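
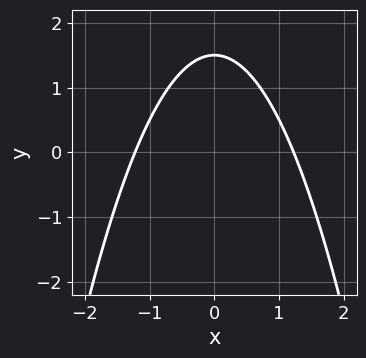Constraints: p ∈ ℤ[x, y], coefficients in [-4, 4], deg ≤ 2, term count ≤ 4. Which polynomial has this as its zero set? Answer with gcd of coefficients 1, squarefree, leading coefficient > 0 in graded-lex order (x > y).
2*x^2 + 2*y - 3

(a) Degree: the shape is more complex than any degree-1 curve, so deg p = 2.
(b) Symmetries: it's symmetric under x → −x, forcing even powers of x.
(c) Putting this together gives p.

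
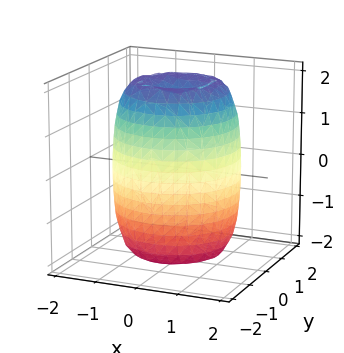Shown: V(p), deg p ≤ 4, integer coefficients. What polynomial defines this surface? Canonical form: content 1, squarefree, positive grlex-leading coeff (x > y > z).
2*x^4 + 4*x^2*y^2 + 2*y^4 - 3*x^2 - 3*y^2 + z^2 - 3

1. Degree: no degree-3 surface has this shape, so deg p = 4.
2. Symmetry: every cross-section ⟂ z is a circle, so x, y appear only via x² + y².
3. From the axis intercepts and sections: a circular section at z = -2 has radius between 0 and 1.
4. Together with the visible shape, these determine p as stated.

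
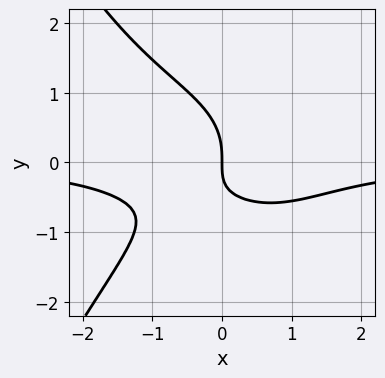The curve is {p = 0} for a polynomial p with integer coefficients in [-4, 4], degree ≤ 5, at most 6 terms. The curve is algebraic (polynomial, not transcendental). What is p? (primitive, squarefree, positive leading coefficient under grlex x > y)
x^3*y + 2*y^3 + 2*x*y + 2*x

(a) Degree: a generic line meets the curve in up to 4 points, so deg p = 4.
(b) Checking where it meets the axes: one y-axis crossing is at y = 0; it crosses the x-axis at the gridline x = 0.
(c) Matching integer coefficients to the picture gives p.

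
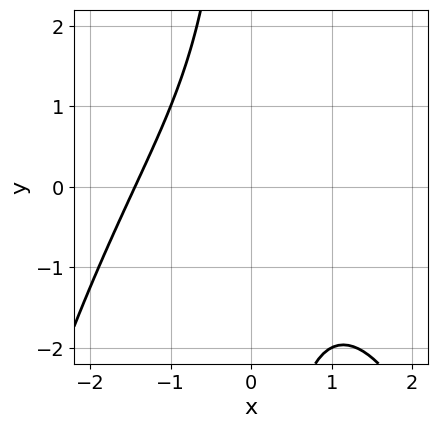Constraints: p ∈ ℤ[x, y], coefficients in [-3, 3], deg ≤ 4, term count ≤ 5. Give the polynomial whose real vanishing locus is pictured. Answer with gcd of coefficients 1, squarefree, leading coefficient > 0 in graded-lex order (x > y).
x^3 + 2*x*y + 3

1. The degree is 3 — the shape is more complex than any degree-2 curve.
2. Reading off the gridlines: no y-intercept at any integer in the box.
3. These observations pin down the coefficients.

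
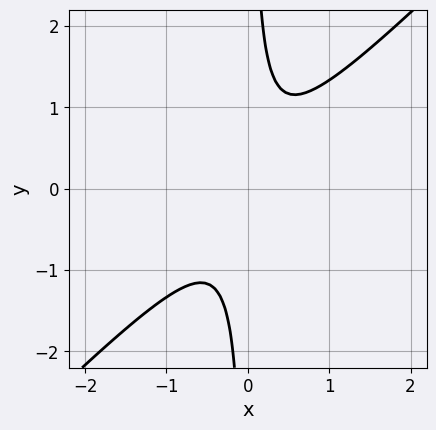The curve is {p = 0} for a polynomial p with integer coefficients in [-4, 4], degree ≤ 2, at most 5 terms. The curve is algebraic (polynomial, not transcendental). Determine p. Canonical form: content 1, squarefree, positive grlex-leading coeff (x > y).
1. deg p = 2.
2. Checking where it meets the axes: the curve avoids every integer x-axis point in the box; the curve avoids every integer y-axis point in the box.
3. Fitting integer coefficients to these (and the overall shape) gives p.

3*x^2 - 3*x*y + 1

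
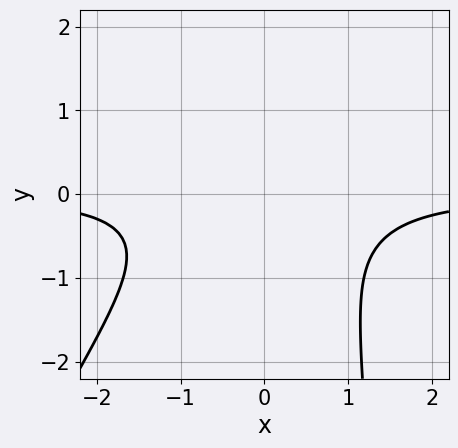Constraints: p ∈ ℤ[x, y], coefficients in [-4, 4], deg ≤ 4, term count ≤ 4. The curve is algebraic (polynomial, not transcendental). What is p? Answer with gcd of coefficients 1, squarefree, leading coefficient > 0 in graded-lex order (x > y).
First, the degree is 3 — no degree-2 curve has this shape.
Then, from the axis intercepts and sections: the curve avoids every integer y-axis point in the box; no x-intercept at any integer in the box.
Finally, putting this together gives p.

2*x^2*y - x*y^2 + 2*y^2 + 2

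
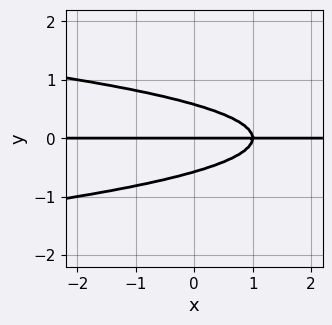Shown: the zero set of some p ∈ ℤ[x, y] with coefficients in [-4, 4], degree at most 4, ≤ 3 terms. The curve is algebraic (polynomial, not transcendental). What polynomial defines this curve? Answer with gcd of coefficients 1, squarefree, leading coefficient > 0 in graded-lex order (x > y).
3*y^3 + x*y - y

The degree is 3 — the shape is more complex than any degree-2 curve.
Reading off the gridlines: one y-axis crossing is at y = 0; the visible x-axis segment lies entirely on the curve.
Solving for integer coefficients yields p as stated.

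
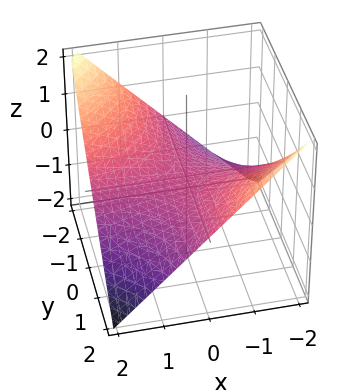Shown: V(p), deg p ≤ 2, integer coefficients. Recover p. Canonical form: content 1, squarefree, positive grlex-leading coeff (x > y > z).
x*y + 2*z

1. The degree is 2 — a hyperbolic paraboloid; a quadric.
2. Reading off the gridlines: it meets the z-axis at z = 0 (among the integer gridlines); the visible x-axis segment lies entirely on the surface; every point of the y-axis in the box is on the surface.
3. Matching integer coefficients to the picture gives p.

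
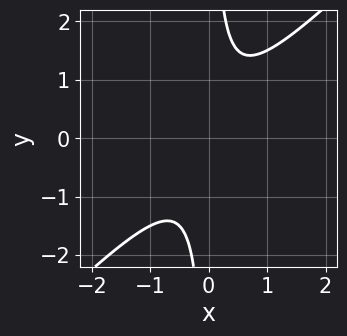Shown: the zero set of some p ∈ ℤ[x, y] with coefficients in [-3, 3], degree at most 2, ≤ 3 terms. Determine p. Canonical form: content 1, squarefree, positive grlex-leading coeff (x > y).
2*x^2 - 2*x*y + 1

The degree is 2 — no degree-1 curve has this shape.
Observable constraints: it misses every integer gridline on the y-axis; the curve avoids every integer x-axis point in the box.
Together with the visible shape, these determine p as stated.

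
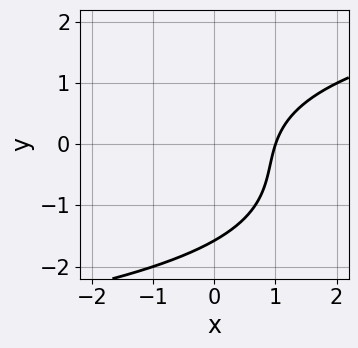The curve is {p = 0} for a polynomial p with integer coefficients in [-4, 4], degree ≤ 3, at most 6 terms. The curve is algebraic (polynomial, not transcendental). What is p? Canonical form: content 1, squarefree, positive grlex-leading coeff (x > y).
1. deg p = 3.
2. Checking where it meets the axes: it crosses the x-axis at the gridline x = 1.
3. These observations pin down the coefficients.

y^3 + y^2 - 3*x + y + 3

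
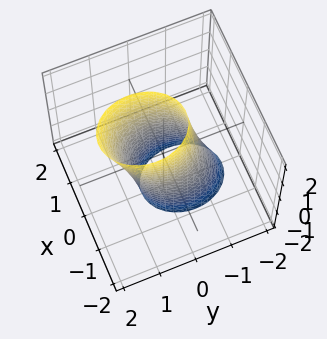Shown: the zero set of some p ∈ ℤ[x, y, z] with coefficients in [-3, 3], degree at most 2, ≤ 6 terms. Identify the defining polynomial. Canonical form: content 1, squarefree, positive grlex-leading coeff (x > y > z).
3*x^2 + 2*y^2 - y*z - 2

1. Degree: the shape is more complex than any degree-1 surface, so deg p = 2.
2. Checking where it meets the axes: the surface avoids every integer z-axis point in the box; among the integer gridlines, it crosses the y-axis at y ∈ {-1, 1}.
3. Matching integer coefficients to the picture gives p.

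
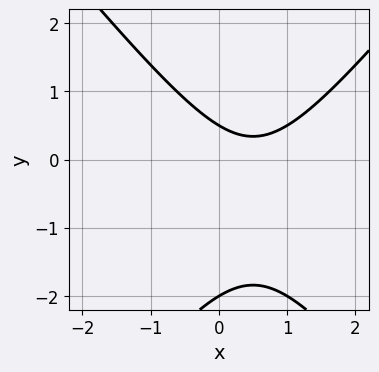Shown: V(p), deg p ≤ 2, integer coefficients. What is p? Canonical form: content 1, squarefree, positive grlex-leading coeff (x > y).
First, the degree is 2 — a generic line meets the curve in up to 2 points.
Then, observable constraints: it crosses the y-axis at the gridline y = -2; the curve avoids every integer x-axis point in the box.
Finally, together with the visible shape, these determine p as stated.

3*x^2 - 2*y^2 - 3*x - 3*y + 2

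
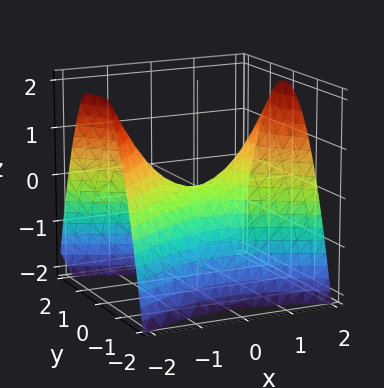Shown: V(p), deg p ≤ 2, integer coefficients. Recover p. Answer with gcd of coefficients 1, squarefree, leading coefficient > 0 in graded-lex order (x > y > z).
x^2 - 2*y^2 - 2*z

deg p = 2. A saddle surface; a quadric.
Symmetries: it's symmetric under y → −y, forcing even powers of y; mirror symmetry x ↦ −x ⇒ only even powers of x.
Reading off the gridlines: it crosses the x-axis at the gridline x = 0; it meets the y-axis at y = 0 (among the integer gridlines); one z-axis crossing is at z = 0.
Together with the visible shape, these determine p as stated.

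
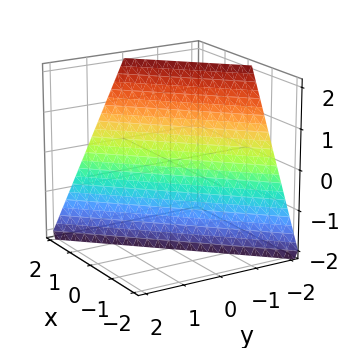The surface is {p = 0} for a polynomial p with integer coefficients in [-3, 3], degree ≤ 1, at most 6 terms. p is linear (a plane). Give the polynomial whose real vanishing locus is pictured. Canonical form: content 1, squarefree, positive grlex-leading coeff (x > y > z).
deg p = 1. Every cross-section is a straight line — this is a plane.
From the axis intercepts and sections: it meets the y-axis at y = -1 (among the integer gridlines); one z-axis crossing is at z = -2; it crosses the x-axis at the gridline x = 1.
Solving for integer coefficients yields p as stated.

2*x - 2*y - z - 2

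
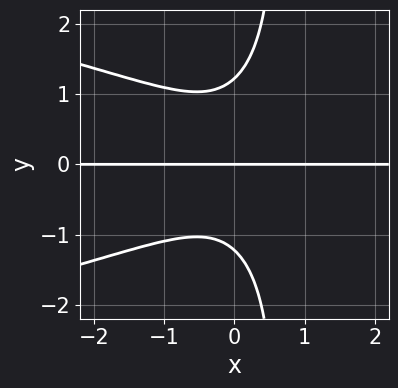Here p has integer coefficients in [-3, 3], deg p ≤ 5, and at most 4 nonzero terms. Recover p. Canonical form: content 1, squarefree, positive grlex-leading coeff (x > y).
3*x*y^3 + 3*x^2*y - 2*y^3 + 3*y

First, the degree is 4 — the shape is more complex than any degree-3 curve.
Then, from the axis intercepts and sections: every point of the x-axis in the box is on the curve; one y-axis crossing is at y = 0.
Finally, the integer polynomial consistent with all of this is the stated p.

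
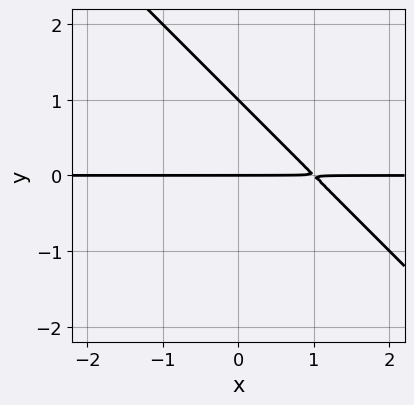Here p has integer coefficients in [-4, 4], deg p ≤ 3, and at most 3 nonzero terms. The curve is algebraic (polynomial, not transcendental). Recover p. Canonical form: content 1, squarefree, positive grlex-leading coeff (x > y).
x*y + y^2 - y

First, deg p = 2. The shape is more complex than any degree-1 curve.
Next, from the axis intercepts and sections: the y-axis gridline crossings are at y ∈ {0, 1}; the visible x-axis segment lies entirely on the curve.
Finally, the integer polynomial consistent with all of this is the stated p.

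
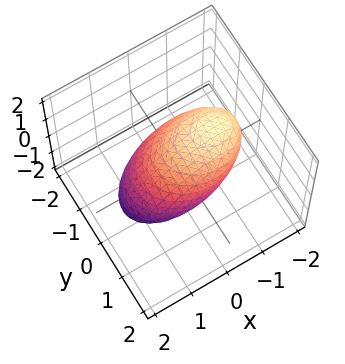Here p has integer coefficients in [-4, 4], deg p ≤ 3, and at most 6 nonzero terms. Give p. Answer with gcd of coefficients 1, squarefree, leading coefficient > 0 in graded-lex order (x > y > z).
First, the degree is 2 — the shape is more complex than any degree-1 surface.
Then, observable constraints: among the integer gridlines, it crosses the z-axis at z ∈ {-1, 1}; the y-axis gridline crossings are at y ∈ {-1, 1}.
Finally, together with the visible shape, these determine p as stated.

2*x^2 + 3*x*z + 3*y^2 + 3*z^2 - 3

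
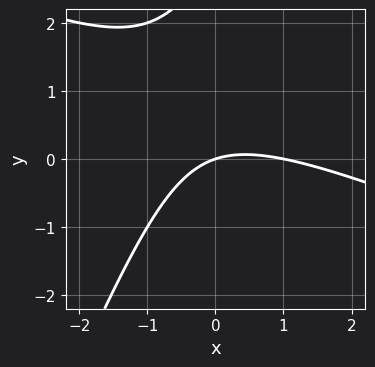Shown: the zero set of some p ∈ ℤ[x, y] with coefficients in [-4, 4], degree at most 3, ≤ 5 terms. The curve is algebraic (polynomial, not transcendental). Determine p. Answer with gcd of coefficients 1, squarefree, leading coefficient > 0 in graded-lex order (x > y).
(a) The degree is 2 — a generic line meets the curve in up to 2 points.
(b) From the axis intercepts and sections: the x-axis gridline crossings are at x ∈ {0, 1}; it meets the y-axis at y = 0 (among the integer gridlines).
(c) Matching integer coefficients to the picture gives p.

x^2 + 2*x*y - y^2 - x + 3*y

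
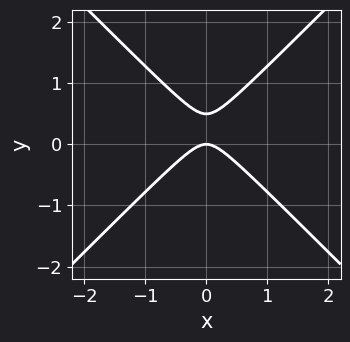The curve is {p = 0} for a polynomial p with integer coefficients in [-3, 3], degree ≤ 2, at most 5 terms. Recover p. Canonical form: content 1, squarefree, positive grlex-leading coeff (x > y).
First, the degree is 2 — a generic line meets the curve in up to 2 points.
Next, symmetries: it's symmetric under x → −x, forcing even powers of x.
Then, observable constraints: one x-axis crossing is at x = 0; it crosses the y-axis at the gridline y = 0.
Finally, putting this together gives p.

2*x^2 - 2*y^2 + y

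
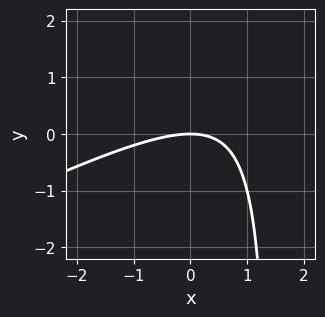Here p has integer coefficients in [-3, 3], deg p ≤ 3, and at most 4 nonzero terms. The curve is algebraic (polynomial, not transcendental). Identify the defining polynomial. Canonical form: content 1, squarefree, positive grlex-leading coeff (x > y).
x^2 - 2*x*y + 3*y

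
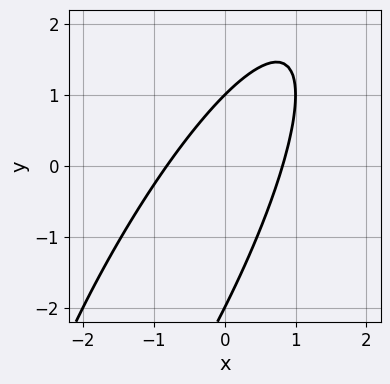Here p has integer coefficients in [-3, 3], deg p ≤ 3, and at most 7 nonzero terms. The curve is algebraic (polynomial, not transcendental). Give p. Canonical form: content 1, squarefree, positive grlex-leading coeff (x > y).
(a) deg p = 2. No degree-1 curve has this shape.
(b) From the visible intercepts: among the integer gridlines, it crosses the y-axis at y ∈ {-2, 1}.
(c) Assembling these constraints gives the stated polynomial.

3*x^2 - 3*x*y + y^2 + y - 2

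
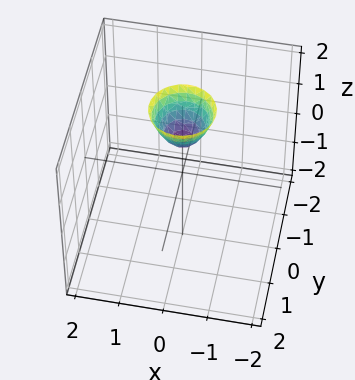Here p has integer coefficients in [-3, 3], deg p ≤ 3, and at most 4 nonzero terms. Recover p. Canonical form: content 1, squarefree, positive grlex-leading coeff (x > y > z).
2*x^2 + 2*y^2 - z + 1

deg p = 2. The shape is more complex than any degree-1 surface.
Symmetry: the z-axis is an axis of rotation, so x and y enter only as x² + y².
Reading off the gridlines: a circular section at z = 2 has radius between 0 and 1; the surface avoids every integer y-axis point in the box.
These observations pin down the coefficients. Check: (0, 0, 1) on the z-axis lies on the surface, and p(0, 0, 1) = 0. ✓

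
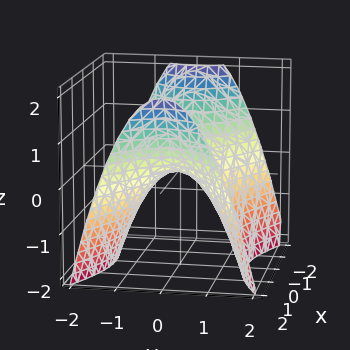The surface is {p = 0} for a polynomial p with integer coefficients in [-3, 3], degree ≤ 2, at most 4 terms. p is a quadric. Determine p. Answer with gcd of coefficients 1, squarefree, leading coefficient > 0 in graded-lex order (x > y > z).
x^2 - 2*y^2 - 2*z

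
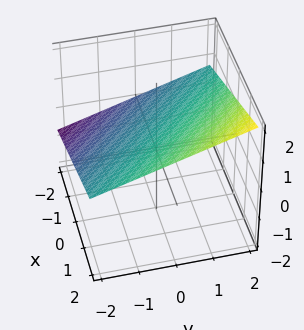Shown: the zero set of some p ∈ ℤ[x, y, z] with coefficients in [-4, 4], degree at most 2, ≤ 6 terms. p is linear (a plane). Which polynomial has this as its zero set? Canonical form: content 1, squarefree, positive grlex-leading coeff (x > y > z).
x + y - 3*z + 2

deg p = 1. The surface is flat (a plane).
Checking where it meets the axes: it meets the y-axis at y = -2 (among the integer gridlines); one x-axis crossing is at x = -2.
Together with the visible shape, these determine p as stated.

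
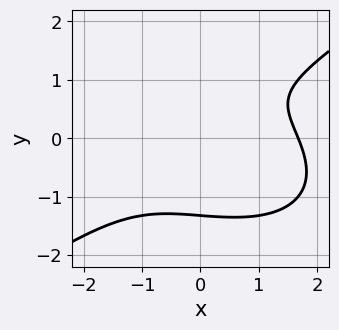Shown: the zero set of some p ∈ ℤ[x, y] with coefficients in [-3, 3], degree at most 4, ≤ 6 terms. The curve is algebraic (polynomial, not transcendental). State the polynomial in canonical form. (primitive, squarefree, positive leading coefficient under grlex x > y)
x^3 - 3*y^3 - x + 3*y - 3

(a) deg p = 3. No degree-2 curve has this shape.
(b) Matching integer coefficients to the picture gives p.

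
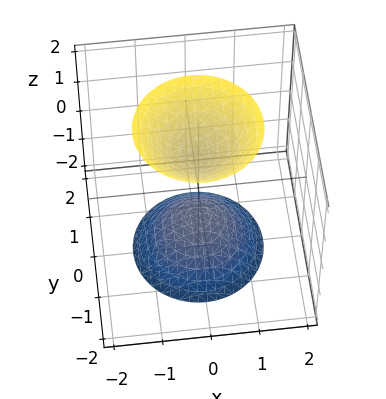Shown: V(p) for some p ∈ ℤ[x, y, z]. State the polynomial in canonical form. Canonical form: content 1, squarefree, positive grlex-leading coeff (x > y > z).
First, there are 2 components. They look like related sheets of one shape, so recover p as a whole.
Next, degree: no degree-1 surface has this shape, so deg p = 2.
Next, symmetries: rotational symmetry about the z-axis ⇒ p depends on x, y only through x² + y².
Then, from the visible intercepts: the surface avoids every integer x-axis point in the box; no y-intercept at any integer in the box.
Finally, these observations pin down the coefficients. Check: (0, 0, -1) on the z-axis lies on the surface, and p(0, 0, -1) = 0. ✓

2*x^2 + 2*y^2 - z^2 + 1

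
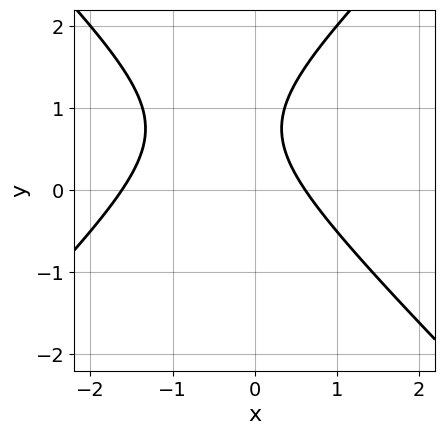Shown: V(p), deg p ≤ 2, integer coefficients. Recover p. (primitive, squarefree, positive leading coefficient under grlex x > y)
1. The degree is 2 — the shape is more complex than any degree-1 curve.
2. From the visible intercepts: no y-intercept at any integer in the box.
3. Together with the visible shape, these determine p as stated.

2*x^2 - 2*y^2 + 2*x + 3*y - 2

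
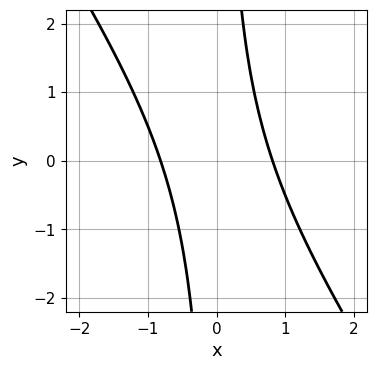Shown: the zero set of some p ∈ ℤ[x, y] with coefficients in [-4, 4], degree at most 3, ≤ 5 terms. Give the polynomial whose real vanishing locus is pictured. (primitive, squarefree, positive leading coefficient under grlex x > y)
First, deg p = 2.
Next, against the integer gridlines: no y-intercept at any integer in the box.
Finally, solving for integer coefficients yields p as stated.

3*x^2 + 2*x*y - 2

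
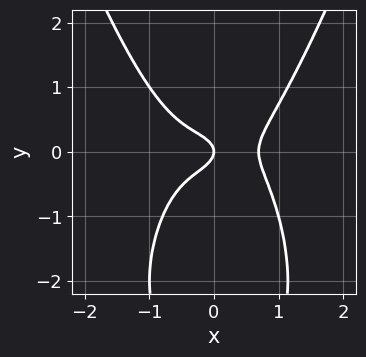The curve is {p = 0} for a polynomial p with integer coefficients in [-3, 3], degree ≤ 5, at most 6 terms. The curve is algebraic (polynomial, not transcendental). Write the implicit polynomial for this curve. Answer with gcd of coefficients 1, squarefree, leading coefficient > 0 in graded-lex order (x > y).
3*x^4 - y^3 - 3*y^2 - x

1. The degree is 4 — a generic line meets the curve in up to 4 points.
2. Reading off the gridlines: one x-axis crossing is at x = 0; one y-axis crossing is at y = 0.
3. Fitting integer coefficients to these (and the overall shape) gives p.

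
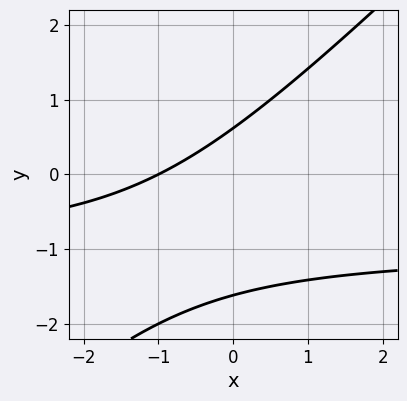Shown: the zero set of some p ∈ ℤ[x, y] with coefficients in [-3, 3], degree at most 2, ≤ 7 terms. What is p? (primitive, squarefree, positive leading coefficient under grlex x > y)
First, deg p = 2.
Then, checking where it meets the axes: it meets the x-axis at x = -1 (among the integer gridlines).
Finally, fitting integer coefficients to these (and the overall shape) gives p.

x*y - y^2 + x - y + 1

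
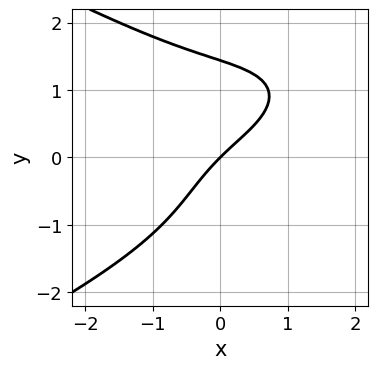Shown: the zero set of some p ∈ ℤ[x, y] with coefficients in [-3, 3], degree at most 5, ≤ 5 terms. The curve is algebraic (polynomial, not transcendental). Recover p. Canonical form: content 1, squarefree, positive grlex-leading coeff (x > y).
y^4 + x^3 - x^2 + 3*x - 3*y

1. deg p = 4. The shape is more complex than any degree-3 curve.
2. Observable constraints: it crosses the y-axis at the gridline y = 0; it meets the x-axis at x = 0 (among the integer gridlines).
3. Matching integer coefficients to the picture gives p.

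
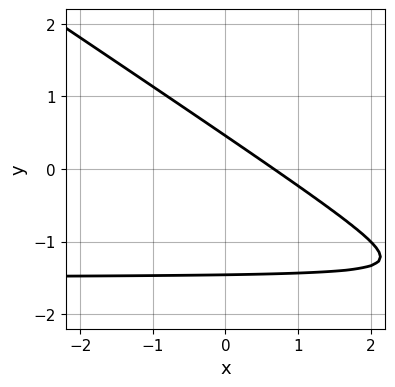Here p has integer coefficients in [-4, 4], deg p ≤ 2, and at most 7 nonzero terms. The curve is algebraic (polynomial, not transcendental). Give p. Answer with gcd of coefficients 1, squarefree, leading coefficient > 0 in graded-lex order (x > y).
First, deg p = 2.
Finally, solving for integer coefficients yields p as stated.

2*x*y + 3*y^2 + 3*x + 3*y - 2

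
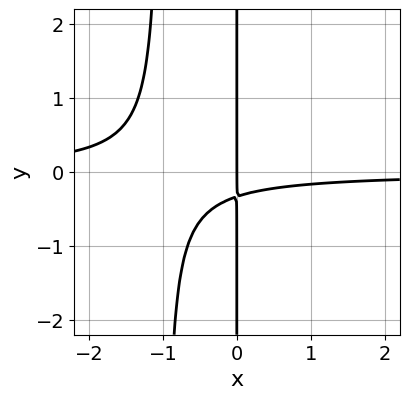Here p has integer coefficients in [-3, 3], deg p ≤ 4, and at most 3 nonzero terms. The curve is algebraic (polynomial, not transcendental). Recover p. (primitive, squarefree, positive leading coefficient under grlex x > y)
3*x^2*y + 3*x*y + x

1. deg p = 3.
2. Against the integer gridlines: it meets the x-axis at x = 0 (among the integer gridlines); the visible y-axis segment lies entirely on the curve.
3. Assembling these constraints gives the stated polynomial.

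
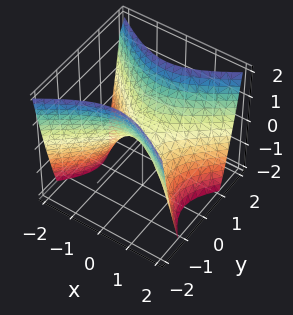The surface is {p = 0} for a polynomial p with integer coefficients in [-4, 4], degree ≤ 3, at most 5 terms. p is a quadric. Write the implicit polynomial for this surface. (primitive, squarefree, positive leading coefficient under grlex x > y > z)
2*x^2 - 3*y^2 + 2*z

(a) deg p = 2. A hyperbolic paraboloid; a quadric.
(b) Symmetries: the x ↦ −x reflection is a symmetry, so x appears only in even powers; it's symmetric under y → −y, forcing even powers of y.
(c) From the axis intercepts and sections: it crosses the z-axis at the gridline z = 0; one x-axis crossing is at x = 0; it meets the y-axis at y = 0 (among the integer gridlines).
(d) Matching integer coefficients to the picture gives p.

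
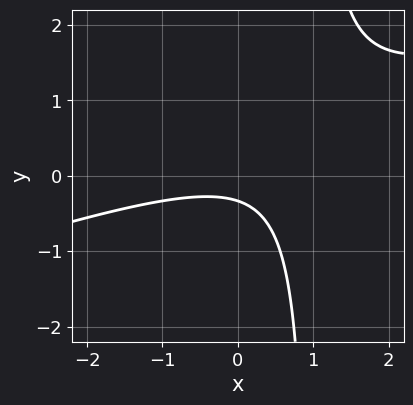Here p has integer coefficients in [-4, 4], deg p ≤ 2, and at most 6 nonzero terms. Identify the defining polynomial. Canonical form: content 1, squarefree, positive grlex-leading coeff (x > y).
Degree: a generic line meets the curve in up to 2 points, so deg p = 2.
From the axis intercepts and sections: no x-intercept at any integer in the box.
Fitting integer coefficients to these (and the overall shape) gives p.

x^2 - 3*x*y + 3*y + 1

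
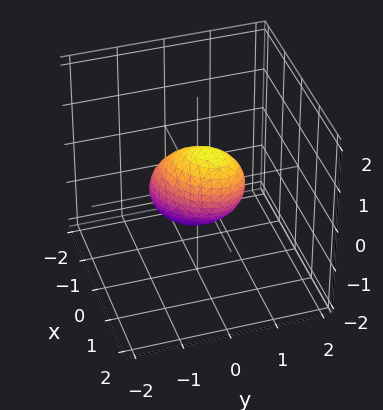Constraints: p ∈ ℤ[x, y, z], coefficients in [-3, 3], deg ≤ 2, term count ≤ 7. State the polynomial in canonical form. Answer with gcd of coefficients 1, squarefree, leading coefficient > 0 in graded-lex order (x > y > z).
First, the degree is 2 — a generic line meets the surface in up to 2 points.
Then, observable constraints: the z-axis gridline crossings are at z ∈ {-1, 1}.
Finally, matching integer coefficients to the picture gives p.

3*x^2 - 2*x*y - 2*x*z + 3*y^2 + 2*z^2 - 2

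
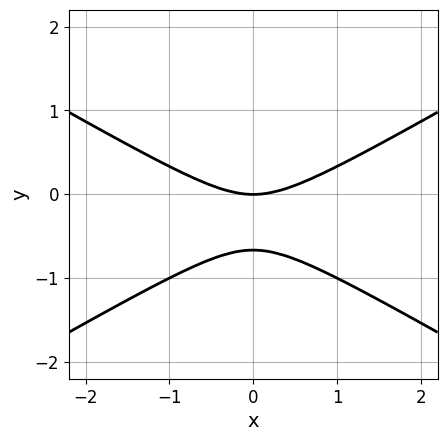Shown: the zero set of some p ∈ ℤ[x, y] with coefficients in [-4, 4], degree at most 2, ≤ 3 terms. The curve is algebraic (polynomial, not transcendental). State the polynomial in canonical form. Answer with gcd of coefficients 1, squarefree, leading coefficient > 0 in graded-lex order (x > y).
(a) deg p = 2. No degree-1 curve has this shape.
(b) Symmetries: mirror symmetry x ↦ −x ⇒ only even powers of x.
(c) Observable constraints: it meets the x-axis at x = 0 (among the integer gridlines); it crosses the y-axis at the gridline y = 0.
(d) Fitting integer coefficients to these (and the overall shape) gives p.

x^2 - 3*y^2 - 2*y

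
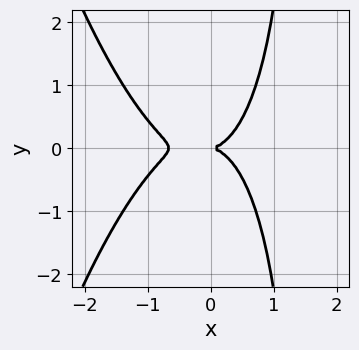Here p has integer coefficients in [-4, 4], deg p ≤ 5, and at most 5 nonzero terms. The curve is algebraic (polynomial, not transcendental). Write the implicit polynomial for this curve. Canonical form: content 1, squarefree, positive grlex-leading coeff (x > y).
1. deg p = 4.
2. Symmetries: the y ↦ −y reflection is a symmetry, so y appears only in even powers.
3. Observable constraints: it meets the y-axis at y = 0 (among the integer gridlines); it meets the x-axis at x = 0 (among the integer gridlines).
4. Together with the visible shape, these determine p as stated.

3*x^4 + 2*x^3 + 2*x*y^2 - 3*y^2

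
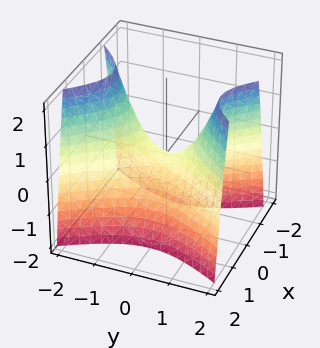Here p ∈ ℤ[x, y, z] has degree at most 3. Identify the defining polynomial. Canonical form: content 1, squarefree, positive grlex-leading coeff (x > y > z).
deg p = 2. A saddle surface; a quadric.
Symmetries: it's symmetric under x → −x, forcing even powers of x; it's symmetric under y → −y, forcing even powers of y.
Observable constraints: it meets the y-axis at y = 0 (among the integer gridlines); one z-axis crossing is at z = 0.
Solving for integer coefficients yields p as stated.

2*x^2 - y^2 + z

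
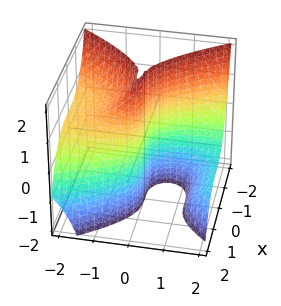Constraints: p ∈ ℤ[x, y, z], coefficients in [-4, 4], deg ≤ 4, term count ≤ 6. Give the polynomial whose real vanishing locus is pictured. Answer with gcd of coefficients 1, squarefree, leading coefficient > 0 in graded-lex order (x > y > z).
2*x^3 + 2*y^2*z - y*z + 3*y

1. deg p = 3. A generic line meets the surface in up to 3 points.
2. From the visible intercepts: one y-axis crossing is at y = 0; it crosses the x-axis at the gridline x = 0; every point of the z-axis in the box is on the surface.
3. Fitting integer coefficients to these (and the overall shape) gives p.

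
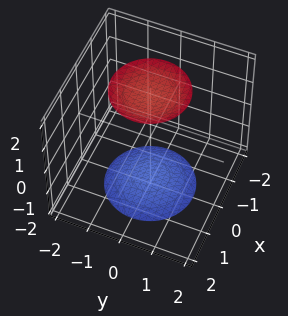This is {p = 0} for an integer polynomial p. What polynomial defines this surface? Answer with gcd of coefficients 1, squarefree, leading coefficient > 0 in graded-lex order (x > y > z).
The picture has 2 separate pieces.
Degree: the shape is more complex than any degree-1 surface, so deg p = 2.
Symmetries: rotational symmetry about the z-axis ⇒ p depends on x, y only through x² + y².
Observable constraints: it misses every integer gridline on the x-axis; the surface avoids every integer y-axis point in the box.
Together with the visible shape, these determine p as stated.

x^2 + y^2 - z^2 + 3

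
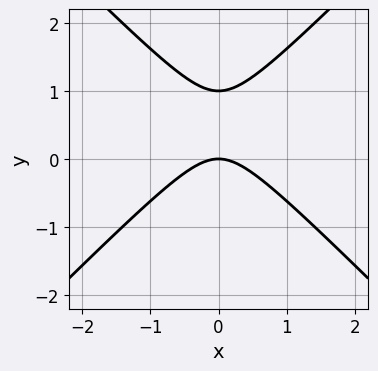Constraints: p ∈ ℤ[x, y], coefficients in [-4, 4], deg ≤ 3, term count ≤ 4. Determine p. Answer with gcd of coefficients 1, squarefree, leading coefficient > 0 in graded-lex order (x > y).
1. deg p = 2. No degree-1 curve has this shape.
2. Symmetries: mirror symmetry x ↦ −x ⇒ only even powers of x.
3. Against the integer gridlines: the y-axis gridline crossings are at y ∈ {0, 1}; it meets the x-axis at x = 0 (among the integer gridlines).
4. Assembling these constraints gives the stated polynomial.

x^2 - y^2 + y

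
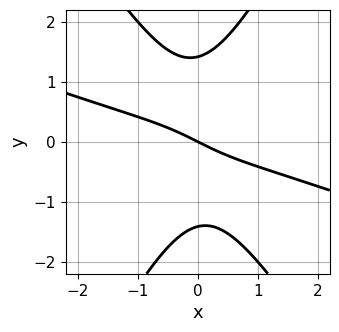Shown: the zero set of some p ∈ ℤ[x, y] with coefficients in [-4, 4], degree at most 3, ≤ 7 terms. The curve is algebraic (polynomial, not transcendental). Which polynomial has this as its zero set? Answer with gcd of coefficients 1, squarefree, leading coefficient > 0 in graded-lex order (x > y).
x^3 + 3*x^2*y - y^3 + x + 2*y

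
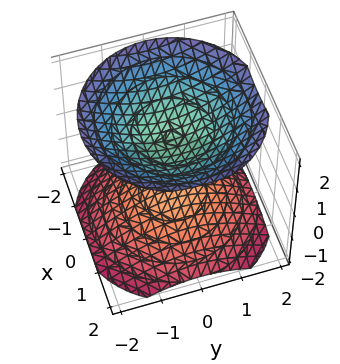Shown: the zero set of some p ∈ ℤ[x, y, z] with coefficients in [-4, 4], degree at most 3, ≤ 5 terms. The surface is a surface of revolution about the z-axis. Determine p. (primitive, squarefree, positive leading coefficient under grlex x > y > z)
2*x^2 + 2*y^2 - 3*z^2 + 3

I count 2 distinct pieces. They look like related sheets of one shape, so recover p as a whole.
Degree: a generic line meets the surface in up to 2 points, so deg p = 2.
By symmetry, every cross-section ⟂ z is a circle, so x, y appear only via x² + y².
Reading off the gridlines: no x-intercept at any integer in the box; the z-axis gridline crossings are at z ∈ {-1, 1}; the surface avoids every integer y-axis point in the box.
These observations pin down the coefficients.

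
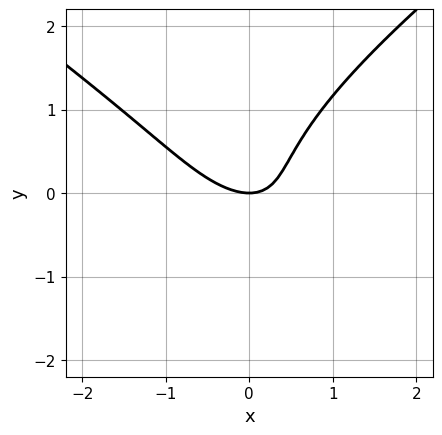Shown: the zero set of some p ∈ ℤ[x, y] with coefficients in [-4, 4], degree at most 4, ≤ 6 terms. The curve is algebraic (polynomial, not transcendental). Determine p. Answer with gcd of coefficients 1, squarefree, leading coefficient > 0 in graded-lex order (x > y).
1. Degree: no degree-2 curve has this shape, so deg p = 3.
2. From the visible intercepts: it crosses the x-axis at the gridline x = 0; it crosses the y-axis at the gridline y = 0.
3. Solving for integer coefficients yields p as stated.

x^2*y - 2*y^3 + 2*x^2 + 2*x*y - 2*y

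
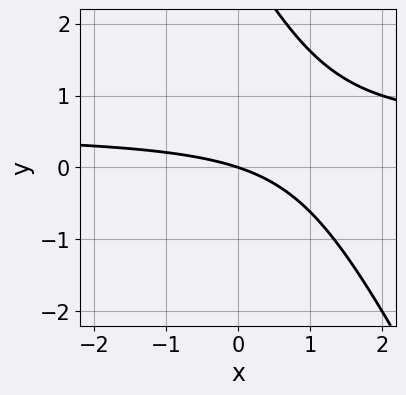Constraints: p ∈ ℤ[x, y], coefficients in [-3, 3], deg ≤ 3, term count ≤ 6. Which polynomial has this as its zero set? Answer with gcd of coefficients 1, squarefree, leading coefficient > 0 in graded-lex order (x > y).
2*x*y + y^2 - x - 3*y

(a) The degree is 2 — a generic line meets the curve in up to 2 points.
(b) Checking where it meets the axes: it meets the x-axis at x = 0 (among the integer gridlines); it crosses the y-axis at the gridline y = 0.
(c) The integer polynomial consistent with all of this is the stated p.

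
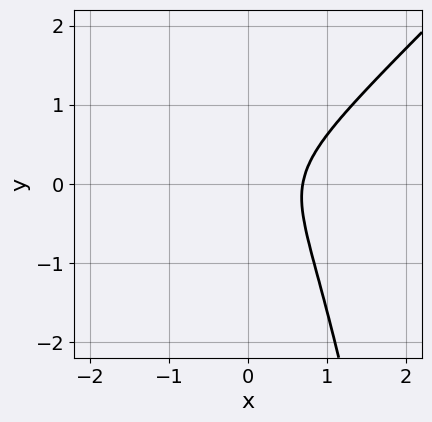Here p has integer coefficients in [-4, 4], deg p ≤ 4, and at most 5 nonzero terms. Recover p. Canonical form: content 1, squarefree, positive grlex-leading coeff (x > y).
3*x^3 - 3*x^2*y + x*y - 2*y^2 - 1

deg p = 3.
Checking where it meets the axes: no y-intercept at any integer in the box.
Fitting integer coefficients to these (and the overall shape) gives p.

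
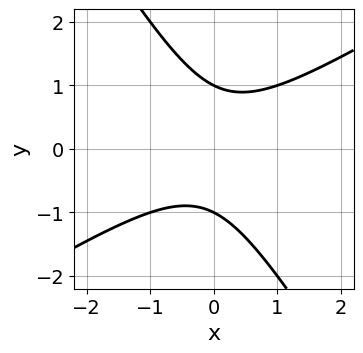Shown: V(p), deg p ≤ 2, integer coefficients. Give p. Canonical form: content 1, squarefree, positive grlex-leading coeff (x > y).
x^2 - x*y - y^2 + 1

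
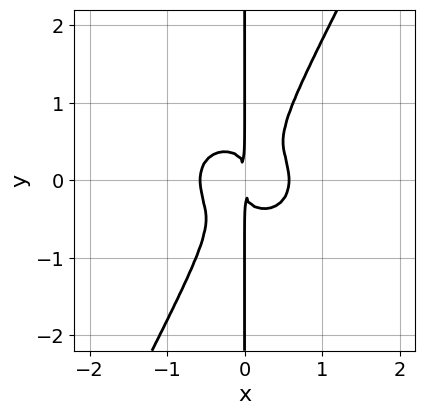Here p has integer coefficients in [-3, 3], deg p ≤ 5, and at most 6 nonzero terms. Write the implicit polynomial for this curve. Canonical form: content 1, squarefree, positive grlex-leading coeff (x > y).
3*x^4 + 3*x^2*y^2 - 2*x*y^3 - x^2

deg p = 4.
Reading off the gridlines: the visible y-axis segment lies entirely on the curve.
Assembling these constraints gives the stated polynomial.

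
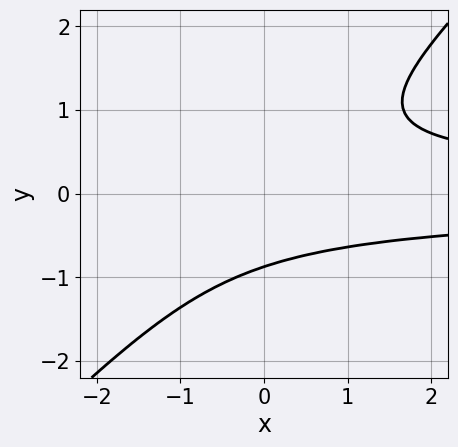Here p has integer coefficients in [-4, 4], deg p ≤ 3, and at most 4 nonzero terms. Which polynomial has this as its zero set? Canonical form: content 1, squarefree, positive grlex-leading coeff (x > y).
1. deg p = 3. The shape is more complex than any degree-2 curve.
2. From the visible intercepts: no x-intercept at any integer in the box.
3. Putting this together gives p.

3*x*y^2 - 3*y^3 - 2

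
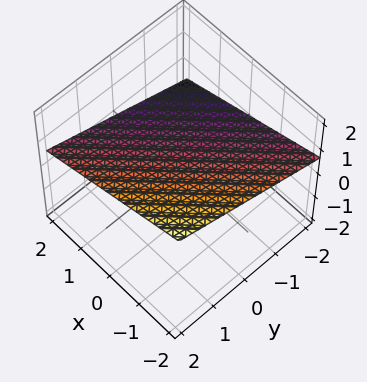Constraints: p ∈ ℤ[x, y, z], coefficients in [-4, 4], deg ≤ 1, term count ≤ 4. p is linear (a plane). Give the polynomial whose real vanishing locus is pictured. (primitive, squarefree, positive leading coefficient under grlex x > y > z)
First, the degree is 1 — the surface is flat (a plane).
Then, observable constraints: it crosses the y-axis at the gridline y = -2; one x-axis crossing is at x = 2.
Finally, putting this together gives p.

x - y + 3*z - 2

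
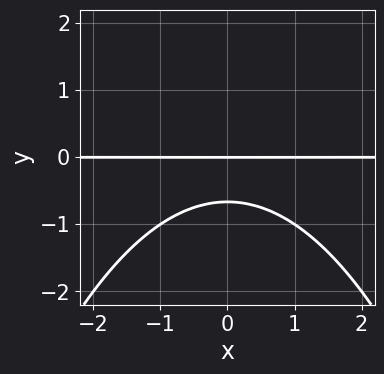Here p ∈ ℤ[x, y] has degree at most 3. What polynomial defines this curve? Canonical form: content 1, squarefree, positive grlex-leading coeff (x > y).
1. The degree is 3 — no degree-2 curve has this shape.
2. Symmetries: the x ↦ −x reflection is a symmetry, so x appears only in even powers.
3. From the axis intercepts and sections: every point of the x-axis in the box is on the curve; one y-axis crossing is at y = 0.
4. Fitting integer coefficients to these (and the overall shape) gives p.

x^2*y + 3*y^2 + 2*y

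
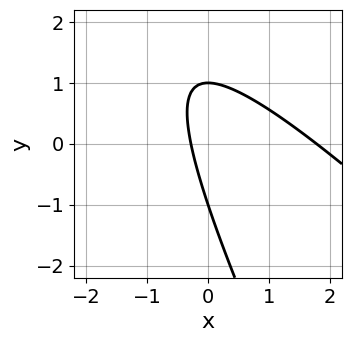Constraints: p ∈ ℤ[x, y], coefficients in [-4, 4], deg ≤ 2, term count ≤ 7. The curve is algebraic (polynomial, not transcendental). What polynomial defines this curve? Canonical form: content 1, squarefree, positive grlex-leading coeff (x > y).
2*x^2 + 3*x*y + y^2 - 3*x - 1

1. deg p = 2. No degree-1 curve has this shape.
2. Observable constraints: the y-axis gridline crossings are at y ∈ {-1, 1}.
3. Matching integer coefficients to the picture gives p.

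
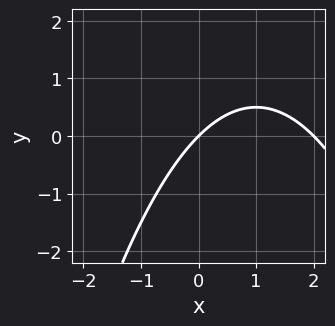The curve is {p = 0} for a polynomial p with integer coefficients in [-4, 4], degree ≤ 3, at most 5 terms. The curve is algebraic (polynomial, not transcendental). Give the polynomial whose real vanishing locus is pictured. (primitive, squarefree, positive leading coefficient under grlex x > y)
x^2 - 2*x + 2*y

First, degree: no degree-1 curve has this shape, so deg p = 2.
Next, against the integer gridlines: the x-axis gridline crossings are at x ∈ {0, 2}; it meets the y-axis at y = 0 (among the integer gridlines).
Finally, putting this together gives p.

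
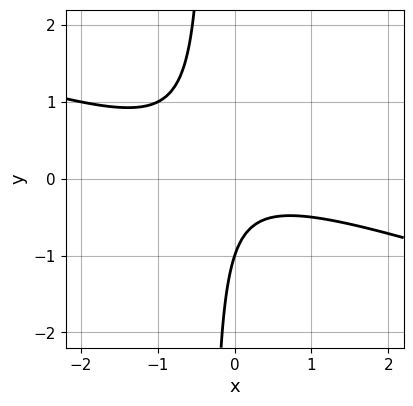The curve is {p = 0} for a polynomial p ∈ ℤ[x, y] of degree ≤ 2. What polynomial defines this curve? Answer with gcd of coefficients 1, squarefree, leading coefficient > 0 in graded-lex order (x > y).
(a) Degree: a generic line meets the curve in up to 2 points, so deg p = 2.
(b) Against the integer gridlines: it crosses the y-axis at the gridline y = -1; no x-intercept at any integer in the box.
(c) Together with the visible shape, these determine p as stated.

x^2 + 3*x*y + y + 1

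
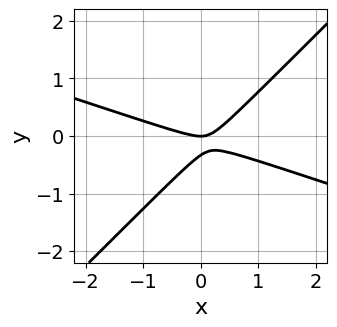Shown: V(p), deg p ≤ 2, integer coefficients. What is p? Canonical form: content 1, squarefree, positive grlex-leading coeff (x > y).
x^2 + 2*x*y - 3*y^2 - y

First, deg p = 2. No degree-1 curve has this shape.
Next, against the integer gridlines: it meets the x-axis at x = 0 (among the integer gridlines); it crosses the y-axis at the gridline y = 0.
Finally, these observations pin down the coefficients.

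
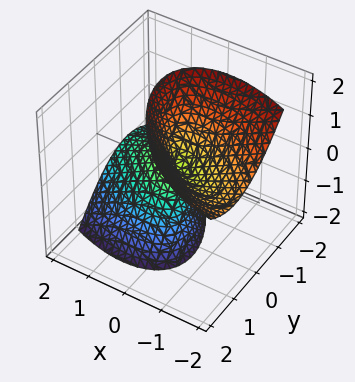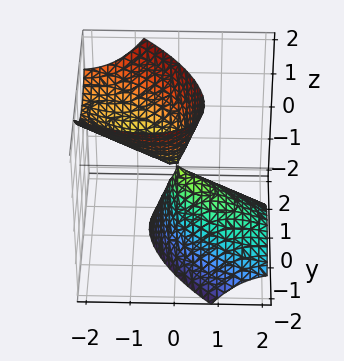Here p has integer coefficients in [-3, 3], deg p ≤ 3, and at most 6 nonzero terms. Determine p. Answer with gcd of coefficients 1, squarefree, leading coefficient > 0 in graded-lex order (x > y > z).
2*x^2 + 3*x*y + 3*x*z + 3*y^2 - z^2

(a) There are 2 components. They look like related sheets of one shape, so recover p as a whole.
(b) deg p = 2. The shape is more complex than any degree-1 surface.
(c) Checking where it meets the axes: one x-axis crossing is at x = 0; one z-axis crossing is at z = 0; it crosses the y-axis at the gridline y = 0.
(d) Fitting integer coefficients to these (and the overall shape) gives p.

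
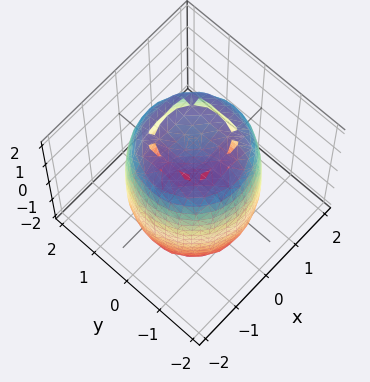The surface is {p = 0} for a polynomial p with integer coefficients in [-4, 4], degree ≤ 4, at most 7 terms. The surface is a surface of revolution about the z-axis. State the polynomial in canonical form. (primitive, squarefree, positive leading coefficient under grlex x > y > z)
The degree is 4 — a generic line meets the surface in up to 4 points.
Symmetry: the surface is invariant under rotation about z: p = q(x² + y², z).
From the visible intercepts: a circular section at z = 2 has radius between 0 and 1.
The integer polynomial consistent with all of this is the stated p.

2*x^4 + 4*x^2*y^2 + 2*y^4 - 3*x^2 - 3*y^2 + z^2 - 3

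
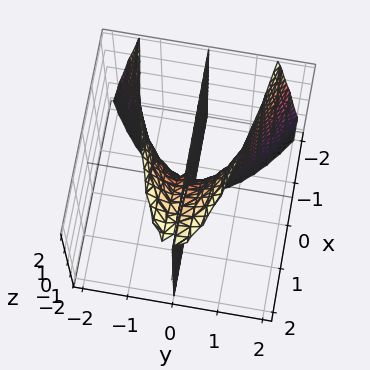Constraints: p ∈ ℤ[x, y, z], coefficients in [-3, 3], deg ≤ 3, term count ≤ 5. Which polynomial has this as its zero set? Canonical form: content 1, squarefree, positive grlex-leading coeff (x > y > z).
x*y*z - 2*y^3 - 3*x*y + y*z

The picture has 2 separate pieces. They look like related sheets of one shape, so recover p as a whole.
Degree: the shape is more complex than any degree-2 surface, so deg p = 3.
Against the integer gridlines: every point of the x-axis in the box is on the surface; one y-axis crossing is at y = 0.
Solving for integer coefficients yields p as stated. Check: (0, 0, 1) on the z-axis lies on the surface, and p(0, 0, 1) = 0. ✓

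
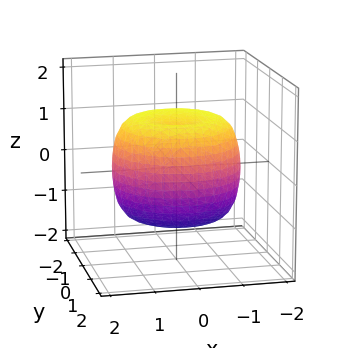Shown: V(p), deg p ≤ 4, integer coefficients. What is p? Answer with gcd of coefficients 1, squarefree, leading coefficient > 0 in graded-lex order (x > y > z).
First, deg p = 4. The shape is more complex than any degree-3 surface.
Then, symmetry: the z-axis is an axis of rotation, so x and y enter only as x² + y².
Then, reading off the gridlines: among the integer gridlines, it crosses the z-axis at z ∈ {-1, 1}; a circular section at z = -1 has radius between 1 and 2.
Finally, together with the visible shape, these determine p as stated.

2*x^4 + 4*x^2*y^2 + 2*y^4 - 3*x^2 - 3*y^2 + 3*z^2 - 3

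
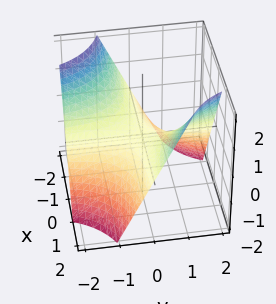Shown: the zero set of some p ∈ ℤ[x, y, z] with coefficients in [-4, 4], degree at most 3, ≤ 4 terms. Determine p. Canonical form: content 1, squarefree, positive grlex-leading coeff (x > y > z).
1. The degree is 2 — a hyperbolic paraboloid; a quadric.
2. From the visible intercepts: it meets the z-axis at z = 0 (among the integer gridlines); the visible y-axis segment lies entirely on the surface; the visible x-axis segment lies entirely on the surface.
3. Together with the visible shape, these determine p as stated.

x*y - z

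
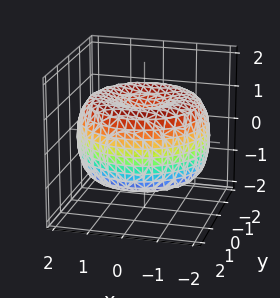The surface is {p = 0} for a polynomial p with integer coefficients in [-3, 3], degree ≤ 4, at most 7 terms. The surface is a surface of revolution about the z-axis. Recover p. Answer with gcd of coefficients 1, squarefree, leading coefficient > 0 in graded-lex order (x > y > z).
x^4 + 2*x^2*y^2 + y^4 - 3*x^2 - 3*y^2 + 3*z^2 - 2

deg p = 4. No degree-3 surface has this shape.
Symmetry: every cross-section ⟂ z is a circle, so x, y appear only via x² + y².
From the visible intercepts: a circular section at z = 1 has radius between 0 and 1.
The integer polynomial consistent with all of this is the stated p.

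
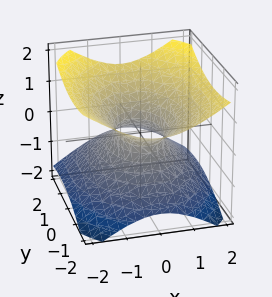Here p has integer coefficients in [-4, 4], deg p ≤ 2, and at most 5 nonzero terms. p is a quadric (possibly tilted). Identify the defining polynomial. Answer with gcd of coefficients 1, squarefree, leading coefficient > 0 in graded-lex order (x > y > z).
First, the degree is 2 — no degree-1 surface has this shape.
Then, from the visible intercepts: no z-intercept at any integer in the box; the y-axis gridline crossings are at y ∈ {-1, 1}.
Finally, these observations pin down the coefficients.

2*x^2 + y^2 + y*z - 3*z^2 - 1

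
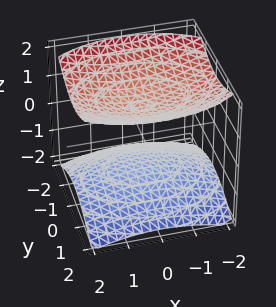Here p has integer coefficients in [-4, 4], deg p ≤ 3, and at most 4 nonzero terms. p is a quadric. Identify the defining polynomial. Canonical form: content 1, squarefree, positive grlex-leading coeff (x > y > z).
x^2 + 2*y^2 - 3*z^2 + 3

First, I count 2 distinct pieces. Treating them together as one polynomial.
Then, deg p = 2. Two separate bowl-shaped sheets opening away from each other; a quadric.
Then, symmetries: the x ↦ −x reflection is a symmetry, so x appears only in even powers; the y ↦ −y reflection is a symmetry, so y appears only in even powers; mirror symmetry z ↦ −z ⇒ only even powers of z.
Then, against the integer gridlines: no x-intercept at any integer in the box; among the integer gridlines, it crosses the z-axis at z ∈ {-1, 1}; it misses every integer gridline on the y-axis.
Finally, together with the visible shape, these determine p as stated.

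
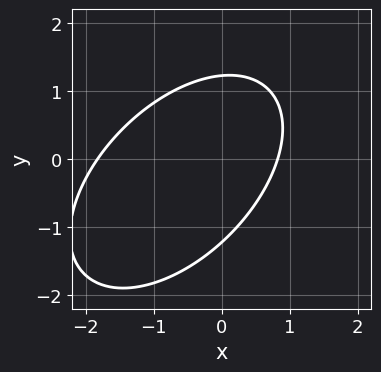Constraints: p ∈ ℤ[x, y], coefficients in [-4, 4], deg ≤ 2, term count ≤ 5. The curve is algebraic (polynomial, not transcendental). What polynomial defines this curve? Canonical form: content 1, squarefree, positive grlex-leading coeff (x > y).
2*x^2 - 2*x*y + 2*y^2 + 2*x - 3

Degree: the shape is more complex than any degree-1 curve, so deg p = 2.
Putting this together gives p.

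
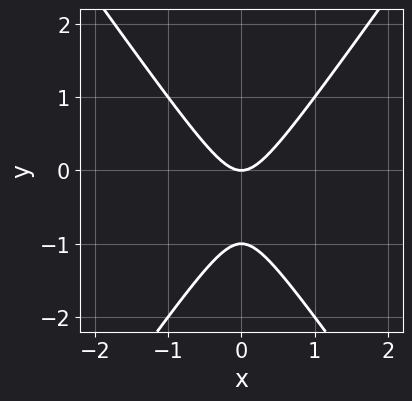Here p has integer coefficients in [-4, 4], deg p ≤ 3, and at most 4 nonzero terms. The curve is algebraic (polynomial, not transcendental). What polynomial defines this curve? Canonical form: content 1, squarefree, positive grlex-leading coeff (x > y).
The degree is 2 — no degree-1 curve has this shape.
Symmetries: mirror symmetry x ↦ −x ⇒ only even powers of x.
From the axis intercepts and sections: the y-axis gridline crossings are at y ∈ {-1, 0}; one x-axis crossing is at x = 0.
Fitting integer coefficients to these (and the overall shape) gives p.

2*x^2 - y^2 - y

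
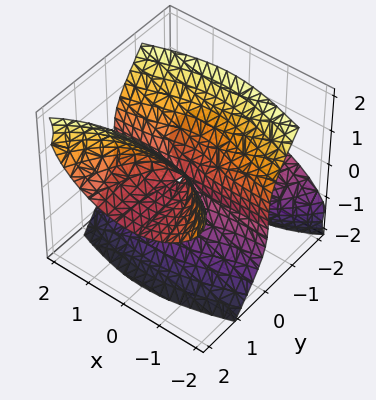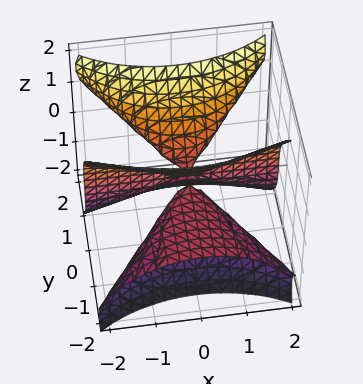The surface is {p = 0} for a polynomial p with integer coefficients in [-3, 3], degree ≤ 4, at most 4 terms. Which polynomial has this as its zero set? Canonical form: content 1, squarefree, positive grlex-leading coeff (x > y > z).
There are 2 components. They look like related sheets of one shape, so recover p as a whole.
Degree: no degree-2 surface has this shape, so deg p = 3.
From the axis intercepts and sections: the visible y-axis segment lies entirely on the surface; the visible x-axis segment lies entirely on the surface; it meets the z-axis at z = 0 (among the integer gridlines).
Putting this together gives p.

x^2*y - 2*y^2*z + z^3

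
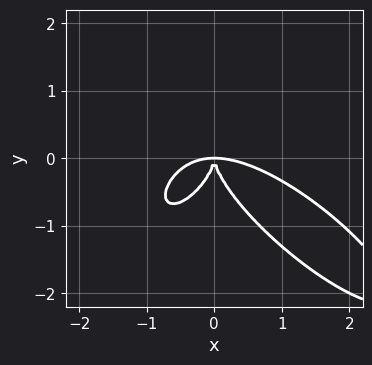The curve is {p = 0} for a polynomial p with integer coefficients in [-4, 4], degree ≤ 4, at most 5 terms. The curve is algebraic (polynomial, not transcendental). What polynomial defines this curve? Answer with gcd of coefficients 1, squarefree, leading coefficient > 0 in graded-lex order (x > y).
x^4 + x^3*y + y^4 + 2*x^2*y

Degree: a generic line meets the curve in up to 4 points, so deg p = 4.
Matching integer coefficients to the picture gives p.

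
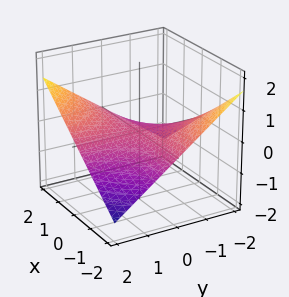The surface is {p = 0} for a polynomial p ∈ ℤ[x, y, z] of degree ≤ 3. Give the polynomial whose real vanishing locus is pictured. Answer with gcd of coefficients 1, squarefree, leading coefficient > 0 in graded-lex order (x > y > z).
(a) The degree is 2 — a saddle surface; a quadric.
(b) Against the integer gridlines: every point of the y-axis in the box is on the surface; it crosses the z-axis at the gridline z = 0.
(c) Putting this together gives p. Check: (-1, 0, 0) on the x-axis lies on the surface, and p(-1, 0, 0) = 0. ✓

x*y - 3*z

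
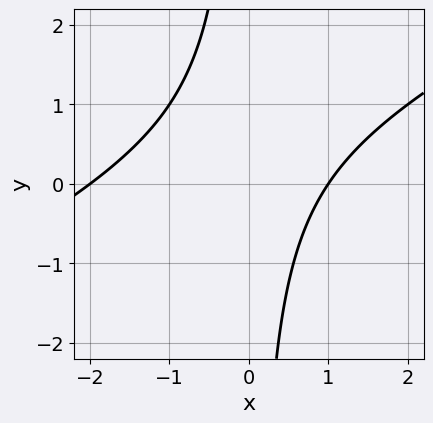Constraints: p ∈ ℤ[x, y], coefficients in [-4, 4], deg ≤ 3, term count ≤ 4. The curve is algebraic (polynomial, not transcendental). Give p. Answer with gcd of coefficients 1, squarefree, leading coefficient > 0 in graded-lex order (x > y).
(a) Degree: no degree-1 curve has this shape, so deg p = 2.
(b) Against the integer gridlines: among the integer gridlines, it crosses the x-axis at x ∈ {-2, 1}; it misses every integer gridline on the y-axis.
(c) Assembling these constraints gives the stated polynomial.

x^2 - 2*x*y + x - 2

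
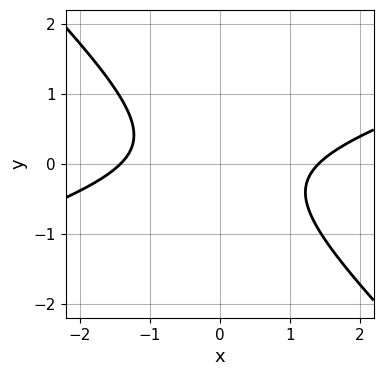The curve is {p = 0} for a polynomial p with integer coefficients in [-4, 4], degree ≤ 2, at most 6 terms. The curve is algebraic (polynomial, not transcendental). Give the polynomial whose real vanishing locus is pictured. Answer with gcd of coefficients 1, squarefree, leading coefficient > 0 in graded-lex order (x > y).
x^2 - 2*x*y - 3*y^2 - 2

1. deg p = 2. The shape is more complex than any degree-1 curve.
2. Checking where it meets the axes: the curve avoids every integer y-axis point in the box.
3. These observations pin down the coefficients.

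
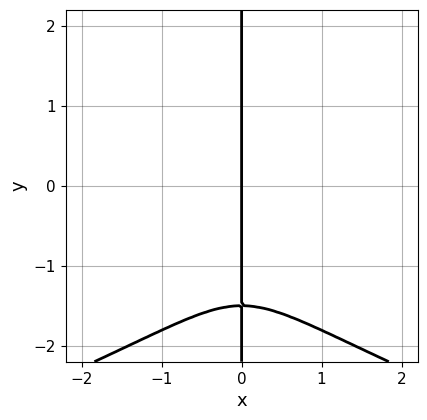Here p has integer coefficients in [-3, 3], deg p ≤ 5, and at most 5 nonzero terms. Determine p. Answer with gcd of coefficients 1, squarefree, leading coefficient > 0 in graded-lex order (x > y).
2*x*y^3 + 2*x^3 + 3*x*y^2

deg p = 4. The shape is more complex than any degree-3 curve.
Against the integer gridlines: every point of the y-axis in the box is on the curve; one x-axis crossing is at x = 0.
Fitting integer coefficients to these (and the overall shape) gives p.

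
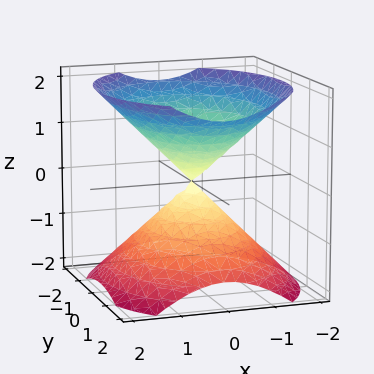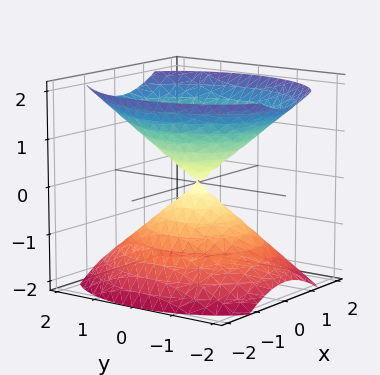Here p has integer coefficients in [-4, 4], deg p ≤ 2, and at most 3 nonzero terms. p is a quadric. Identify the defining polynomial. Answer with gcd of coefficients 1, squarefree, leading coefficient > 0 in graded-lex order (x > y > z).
(a) The picture has 2 separate pieces. They look like related sheets of one shape, so recover p as a whole.
(b) Degree: a double cone through the origin; a quadric, so deg p = 2.
(c) Symmetries: mirror symmetry y ↦ −y ⇒ only even powers of y; it's symmetric under z → −z, forcing even powers of z; mirror symmetry x ↦ −x ⇒ only even powers of x.
(d) Observable constraints: one x-axis crossing is at x = 0; it crosses the y-axis at the gridline y = 0.
(e) The integer polynomial consistent with all of this is the stated p.

3*x^2 + 2*y^2 - 3*z^2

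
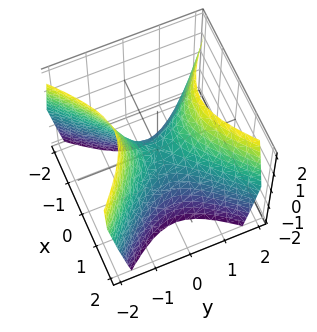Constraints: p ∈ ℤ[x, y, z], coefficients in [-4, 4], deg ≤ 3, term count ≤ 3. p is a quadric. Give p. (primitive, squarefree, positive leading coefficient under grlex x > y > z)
The degree is 2 — a hyperbolic paraboloid; a quadric.
Symmetries: it's symmetric under y → −y, forcing even powers of y; mirror symmetry x ↦ −x ⇒ only even powers of x.
Against the integer gridlines: one z-axis crossing is at z = 0; it crosses the x-axis at the gridline x = 0; it meets the y-axis at y = 0 (among the integer gridlines).
Putting this together gives p.

3*x^2 - 3*y^2 + 2*z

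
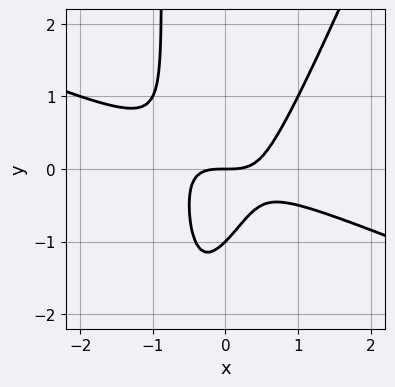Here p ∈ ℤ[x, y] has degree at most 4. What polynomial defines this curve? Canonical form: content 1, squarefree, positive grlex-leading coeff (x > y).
x^3 + 2*x^2*y - x*y^2 - y^2 - y

The degree is 3 — a generic line meets the curve in up to 3 points.
From the visible intercepts: it meets the x-axis at x = 0 (among the integer gridlines); the y-axis gridline crossings are at y ∈ {-1, 0}.
The integer polynomial consistent with all of this is the stated p.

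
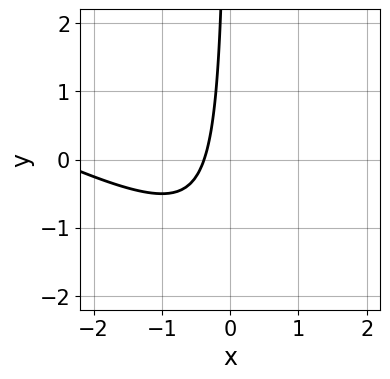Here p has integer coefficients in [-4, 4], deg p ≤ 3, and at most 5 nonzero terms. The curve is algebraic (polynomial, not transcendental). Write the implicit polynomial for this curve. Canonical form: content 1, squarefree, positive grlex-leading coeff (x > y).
x^2 + 2*x*y + 3*x + 1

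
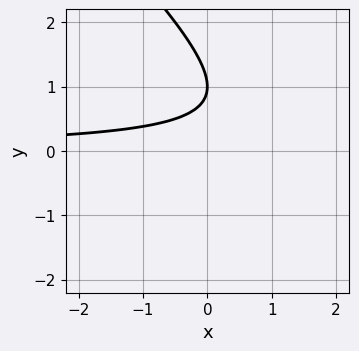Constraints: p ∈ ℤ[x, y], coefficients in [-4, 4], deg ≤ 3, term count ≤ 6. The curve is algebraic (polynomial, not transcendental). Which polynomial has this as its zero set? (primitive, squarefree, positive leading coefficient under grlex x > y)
x*y + y^2 - 2*y + 1

Degree: a generic line meets the curve in up to 2 points, so deg p = 2.
Reading off the gridlines: no x-intercept at any integer in the box; one y-axis crossing is at y = 1.
Putting this together gives p.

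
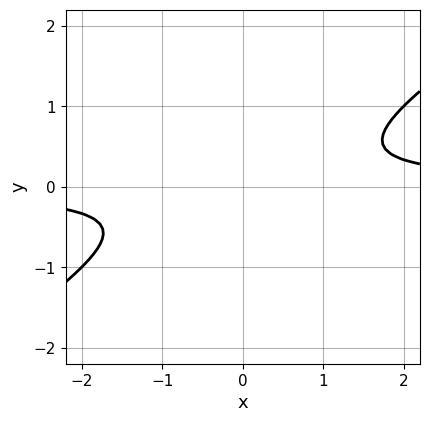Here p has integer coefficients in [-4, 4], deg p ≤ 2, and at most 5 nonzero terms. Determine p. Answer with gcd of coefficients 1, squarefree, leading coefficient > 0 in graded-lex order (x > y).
2*x*y - 3*y^2 - 1

The degree is 2 — no degree-1 curve has this shape.
Reading off the gridlines: the curve avoids every integer y-axis point in the box; the curve avoids every integer x-axis point in the box.
Solving for integer coefficients yields p as stated.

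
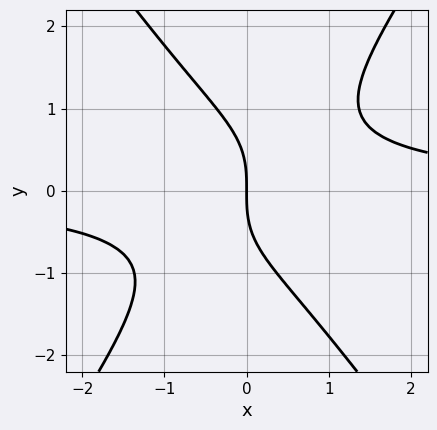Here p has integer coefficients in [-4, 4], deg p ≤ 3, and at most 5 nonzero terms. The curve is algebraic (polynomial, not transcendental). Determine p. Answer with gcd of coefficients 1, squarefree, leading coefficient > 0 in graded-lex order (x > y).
2*x^2*y - y^3 - 2*x

1. Degree: no degree-2 curve has this shape, so deg p = 3.
2. Reading off the gridlines: one x-axis crossing is at x = 0; it crosses the y-axis at the gridline y = 0.
3. Solving for integer coefficients yields p as stated.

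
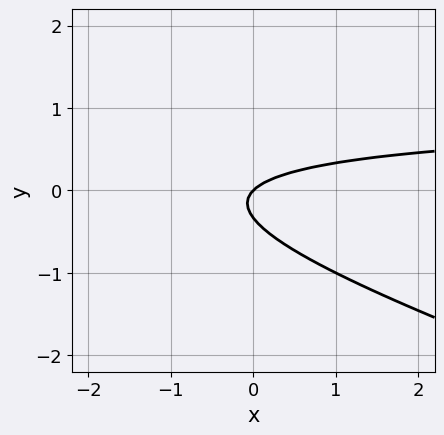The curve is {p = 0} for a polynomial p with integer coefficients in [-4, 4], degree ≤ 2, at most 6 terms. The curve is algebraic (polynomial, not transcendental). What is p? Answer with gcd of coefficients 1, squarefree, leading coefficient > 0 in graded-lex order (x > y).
x*y + 3*y^2 - x + y

(a) The degree is 2 — no degree-1 curve has this shape.
(b) Observable constraints: it meets the x-axis at x = 0 (among the integer gridlines); it crosses the y-axis at the gridline y = 0.
(c) Solving for integer coefficients yields p as stated.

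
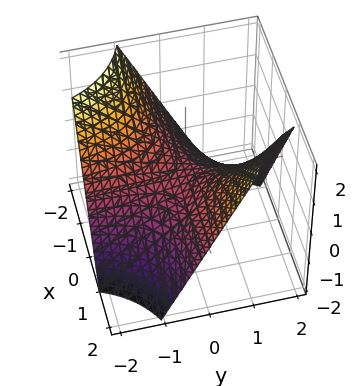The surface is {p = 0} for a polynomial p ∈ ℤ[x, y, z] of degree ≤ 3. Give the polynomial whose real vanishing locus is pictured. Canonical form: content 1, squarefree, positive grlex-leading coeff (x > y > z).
(a) Degree: a saddle surface; a quadric, so deg p = 2.
(b) Reading off the gridlines: the visible x-axis segment lies entirely on the surface; the visible y-axis segment lies entirely on the surface.
(c) The integer polynomial consistent with all of this is the stated p.

x*y - z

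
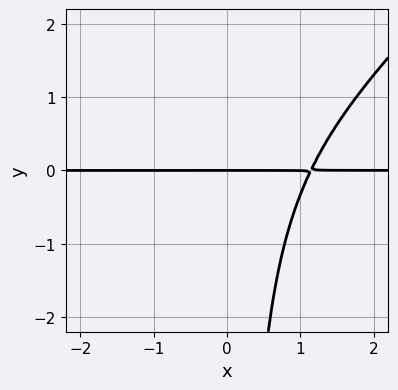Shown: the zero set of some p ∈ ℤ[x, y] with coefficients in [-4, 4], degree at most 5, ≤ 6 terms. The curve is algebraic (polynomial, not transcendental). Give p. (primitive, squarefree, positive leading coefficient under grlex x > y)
2*x^3*y - 2*x^2*y^2 - x*y^2 - 3*y

First, deg p = 4.
Then, from the visible intercepts: it meets the y-axis at y = 0 (among the integer gridlines); the visible x-axis segment lies entirely on the curve.
Finally, the integer polynomial consistent with all of this is the stated p.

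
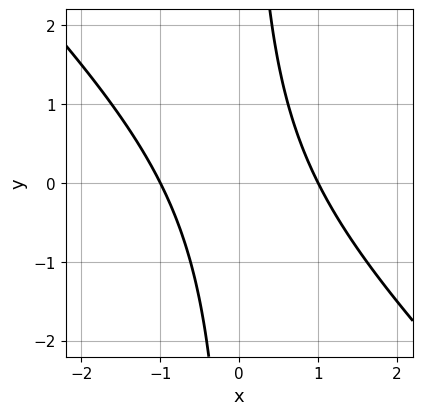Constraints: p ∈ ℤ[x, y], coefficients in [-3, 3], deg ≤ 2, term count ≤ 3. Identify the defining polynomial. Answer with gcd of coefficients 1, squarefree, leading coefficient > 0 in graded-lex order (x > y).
x^2 + x*y - 1

1. deg p = 2. The shape is more complex than any degree-1 curve.
2. Checking where it meets the axes: it misses every integer gridline on the y-axis; among the integer gridlines, it crosses the x-axis at x ∈ {-1, 1}.
3. Together with the visible shape, these determine p as stated.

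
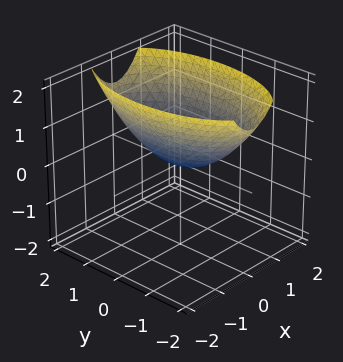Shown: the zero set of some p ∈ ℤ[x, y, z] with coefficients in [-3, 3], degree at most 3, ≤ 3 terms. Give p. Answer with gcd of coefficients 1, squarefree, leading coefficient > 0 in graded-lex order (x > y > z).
3*x^2 + y^2 - 3*z

deg p = 2. A single bowl opening along one axis; a quadric.
Symmetries: mirror symmetry x ↦ −x ⇒ only even powers of x; it's symmetric under y → −y, forcing even powers of y.
Reading off the gridlines: it meets the y-axis at y = 0 (among the integer gridlines); it crosses the x-axis at the gridline x = 0; it crosses the z-axis at the gridline z = 0.
Together with the visible shape, these determine p as stated.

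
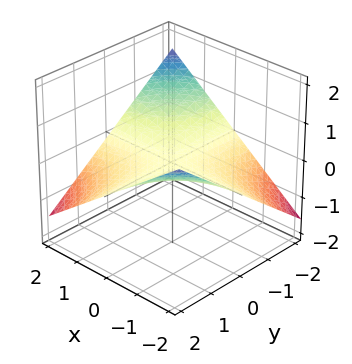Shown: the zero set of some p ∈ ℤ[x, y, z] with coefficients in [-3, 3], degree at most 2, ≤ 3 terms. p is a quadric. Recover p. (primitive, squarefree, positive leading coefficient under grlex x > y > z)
1. Degree: a hyperbolic paraboloid; a quadric, so deg p = 2.
2. Checking where it meets the axes: it crosses the z-axis at the gridline z = 0; every point of the x-axis in the box is on the surface; every point of the y-axis in the box is on the surface.
3. Putting this together gives p.

x*y + 3*z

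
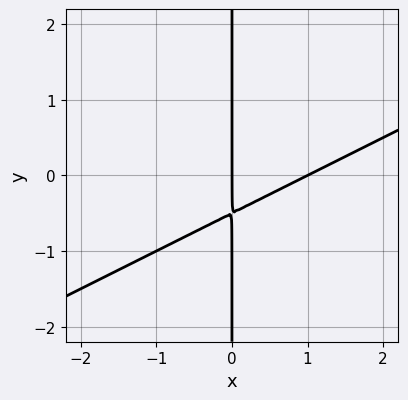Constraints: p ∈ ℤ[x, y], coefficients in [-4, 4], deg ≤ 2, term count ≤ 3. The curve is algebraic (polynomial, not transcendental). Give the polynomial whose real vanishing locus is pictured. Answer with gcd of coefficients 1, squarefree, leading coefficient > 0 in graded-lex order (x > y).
x^2 - 2*x*y - x

(a) deg p = 2.
(b) Against the integer gridlines: every point of the y-axis in the box is on the curve; the x-axis gridline crossings are at x ∈ {0, 1}.
(c) Fitting integer coefficients to these (and the overall shape) gives p.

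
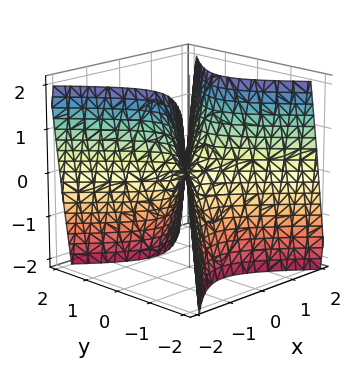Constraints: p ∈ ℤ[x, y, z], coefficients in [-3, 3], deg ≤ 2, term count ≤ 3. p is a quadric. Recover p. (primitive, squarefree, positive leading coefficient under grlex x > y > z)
2*x^2 - 2*y^2 - z

First, deg p = 2. A hyperbolic paraboloid; a quadric.
Next, symmetries: mirror symmetry x ↦ −x ⇒ only even powers of x; it's symmetric under y → −y, forcing even powers of y.
Next, checking where it meets the axes: it crosses the x-axis at the gridline x = 0; it crosses the y-axis at the gridline y = 0; one z-axis crossing is at z = 0.
Finally, solving for integer coefficients yields p as stated.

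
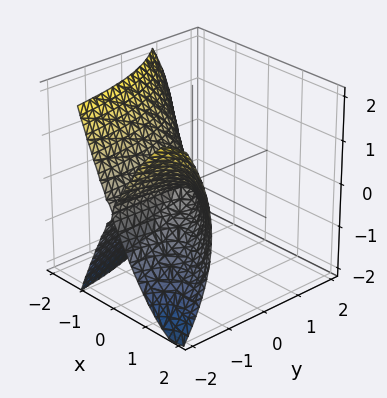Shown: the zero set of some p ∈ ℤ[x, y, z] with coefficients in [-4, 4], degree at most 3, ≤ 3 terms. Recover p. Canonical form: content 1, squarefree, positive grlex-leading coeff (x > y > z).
2*x^3 + 3*x^2*y + 2*z^2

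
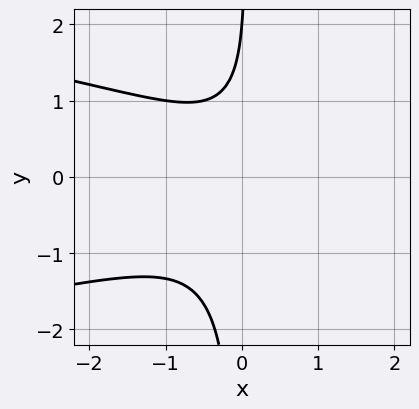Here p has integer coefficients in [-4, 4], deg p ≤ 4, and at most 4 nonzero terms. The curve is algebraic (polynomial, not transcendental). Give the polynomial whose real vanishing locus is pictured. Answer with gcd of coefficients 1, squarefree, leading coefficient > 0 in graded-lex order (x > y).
3*x*y^2 + 2*x^2 - y + 2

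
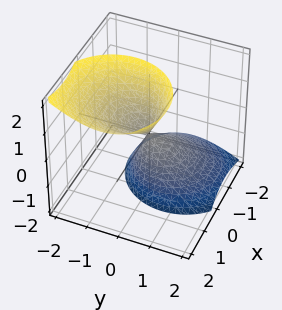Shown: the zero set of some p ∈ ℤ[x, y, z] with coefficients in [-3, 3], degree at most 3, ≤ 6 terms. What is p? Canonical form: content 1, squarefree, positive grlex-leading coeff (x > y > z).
3*x^2 - 3*x*z + 3*y^2 + 2*y*z - z^2

First, there are 2 components. They look like related sheets of one shape, so recover p as a whole.
Then, deg p = 2. A generic line meets the surface in up to 2 points.
Next, checking where it meets the axes: one z-axis crossing is at z = 0; it crosses the y-axis at the gridline y = 0; one x-axis crossing is at x = 0.
Finally, these observations pin down the coefficients.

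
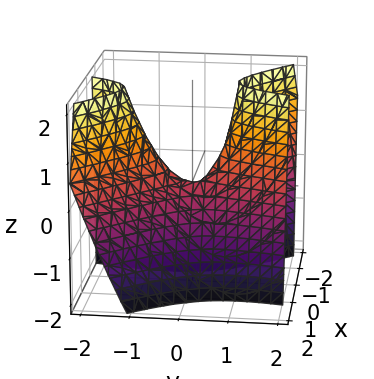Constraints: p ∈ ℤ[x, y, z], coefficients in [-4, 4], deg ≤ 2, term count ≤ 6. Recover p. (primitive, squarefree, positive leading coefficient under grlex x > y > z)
1. deg p = 2. The shape is more complex than any degree-1 surface.
2. From the axis intercepts and sections: it meets the y-axis at y = 0 (among the integer gridlines); it crosses the x-axis at the gridline x = 0.
3. Putting this together gives p.

3*x^2 + 2*x*y + x*z - y^2 + z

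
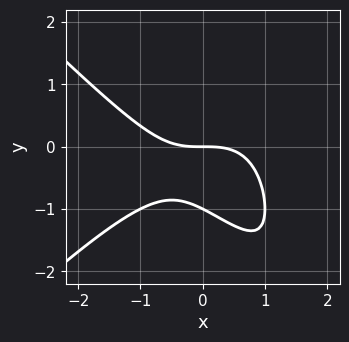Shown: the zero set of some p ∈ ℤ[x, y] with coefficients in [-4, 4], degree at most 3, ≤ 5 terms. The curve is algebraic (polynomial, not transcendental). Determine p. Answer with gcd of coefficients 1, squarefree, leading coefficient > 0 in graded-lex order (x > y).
x^3 - x*y^2 + 2*y^2 + 2*y

First, deg p = 3.
Then, reading off the gridlines: it meets the x-axis at x = 0 (among the integer gridlines); among the integer gridlines, it crosses the y-axis at y ∈ {-1, 0}.
Finally, fitting integer coefficients to these (and the overall shape) gives p.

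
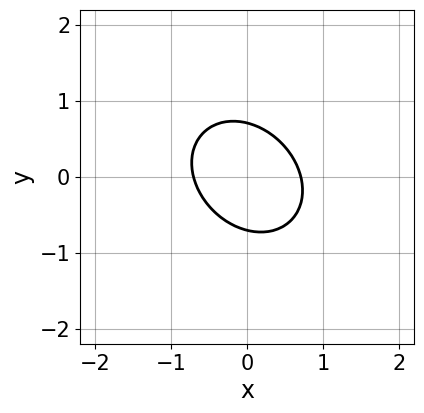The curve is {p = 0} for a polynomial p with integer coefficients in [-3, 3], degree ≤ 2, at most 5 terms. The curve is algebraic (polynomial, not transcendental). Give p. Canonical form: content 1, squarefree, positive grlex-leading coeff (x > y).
2*x^2 + x*y + 2*y^2 - 1

1. The degree is 2 — the shape is more complex than any degree-1 curve.
2. Matching integer coefficients to the picture gives p.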